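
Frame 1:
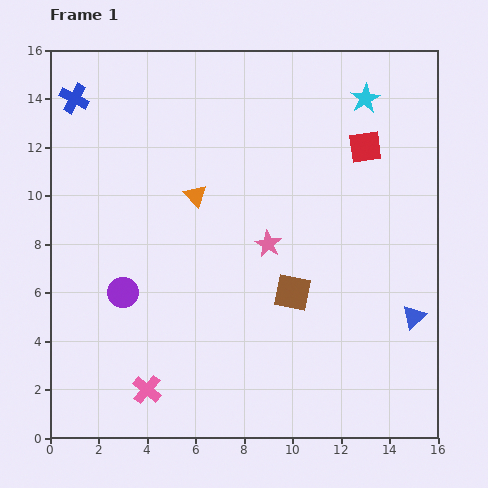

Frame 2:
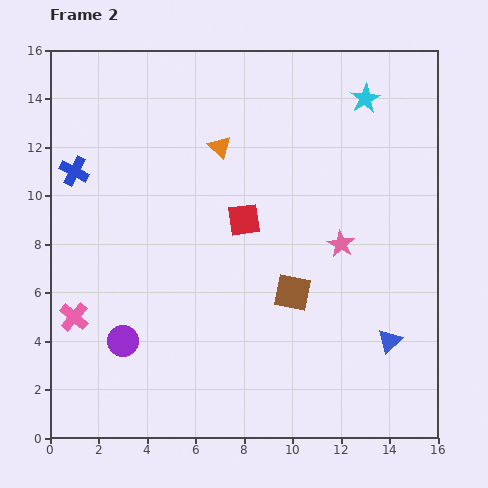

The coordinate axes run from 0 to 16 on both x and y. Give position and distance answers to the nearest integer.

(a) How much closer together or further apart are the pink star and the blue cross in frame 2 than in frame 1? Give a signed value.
+1

Distance in frame 1: 10. Distance in frame 2: 11.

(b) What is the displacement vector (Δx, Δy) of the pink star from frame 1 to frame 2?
(3, 0)

The pink star was at (9, 8) in frame 1 and (12, 8) in frame 2.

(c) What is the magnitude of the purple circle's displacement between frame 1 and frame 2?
2

The purple circle moved from (3, 6) to (3, 4), a distance of √(0² + 2²) ≈ 2.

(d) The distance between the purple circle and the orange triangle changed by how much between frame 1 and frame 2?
+4

Distance in frame 1: 5. Distance in frame 2: 9.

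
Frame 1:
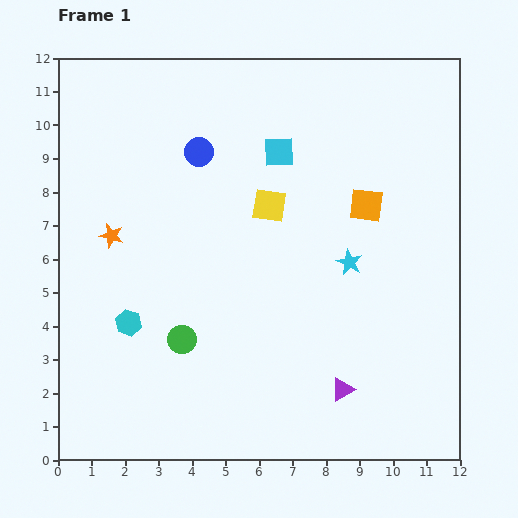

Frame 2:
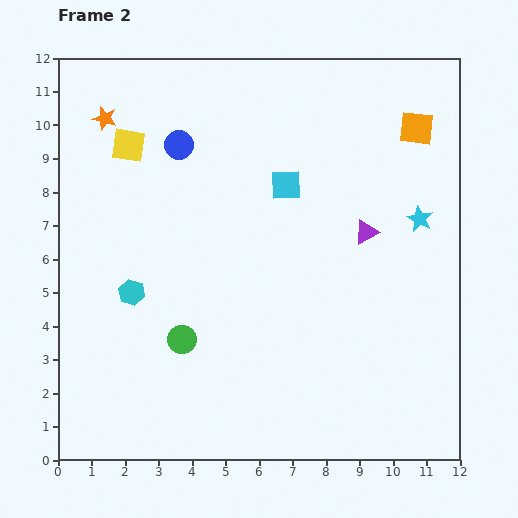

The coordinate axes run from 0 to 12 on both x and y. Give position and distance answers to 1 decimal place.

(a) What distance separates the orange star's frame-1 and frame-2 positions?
3.5

The orange star moved from (1.6, 6.7) to (1.4, 10.2), a distance of √(0.2² + 3.5²) ≈ 3.5.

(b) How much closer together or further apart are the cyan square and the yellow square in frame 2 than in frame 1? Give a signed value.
+3.3

Distance in frame 1: 1.6. Distance in frame 2: 4.9.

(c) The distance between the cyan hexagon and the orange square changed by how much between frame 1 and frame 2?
+1.9

Distance in frame 1: 7.9. Distance in frame 2: 9.8.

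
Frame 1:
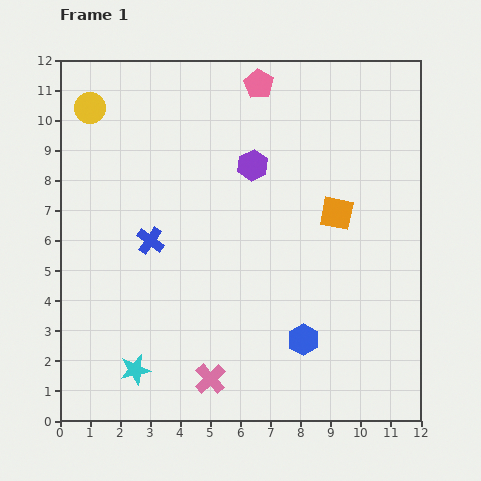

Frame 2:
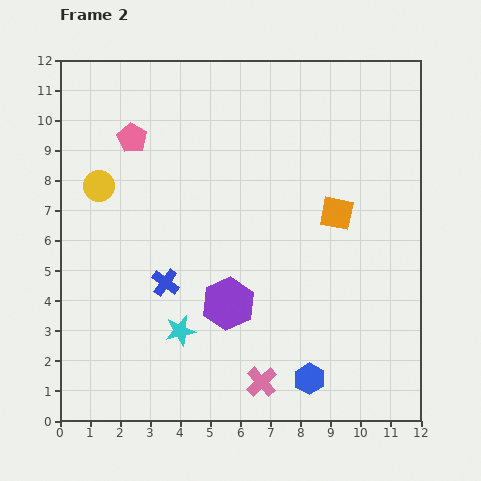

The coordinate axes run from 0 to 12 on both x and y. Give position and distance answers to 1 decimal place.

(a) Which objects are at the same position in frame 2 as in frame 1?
the orange square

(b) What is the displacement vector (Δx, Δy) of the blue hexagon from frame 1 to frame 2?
(0.2, -1.3)

The blue hexagon was at (8.1, 2.7) in frame 1 and (8.3, 1.4) in frame 2.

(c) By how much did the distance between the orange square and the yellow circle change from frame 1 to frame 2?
-0.9

Distance in frame 1: 8.9. Distance in frame 2: 8.0.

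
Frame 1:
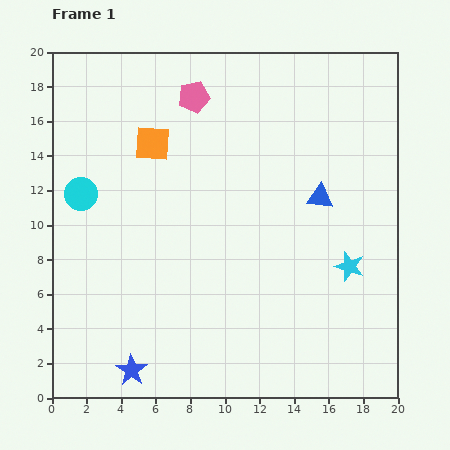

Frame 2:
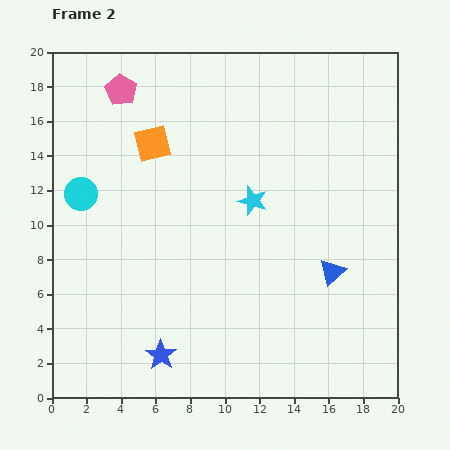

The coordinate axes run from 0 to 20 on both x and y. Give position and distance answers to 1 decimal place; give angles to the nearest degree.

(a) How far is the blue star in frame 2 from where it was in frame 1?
1.9

The blue star moved from (4.6, 1.6) to (6.3, 2.5), a distance of √(1.7² + 0.9²) ≈ 1.9.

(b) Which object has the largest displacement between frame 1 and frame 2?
the cyan star

(moved 6.8; next 4.4)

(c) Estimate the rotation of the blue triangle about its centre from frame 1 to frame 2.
48° counter-clockwise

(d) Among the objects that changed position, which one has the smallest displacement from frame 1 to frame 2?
the blue star

(moved 1.9)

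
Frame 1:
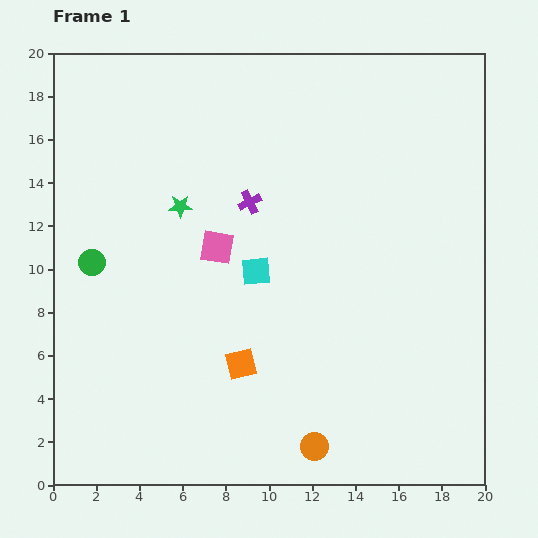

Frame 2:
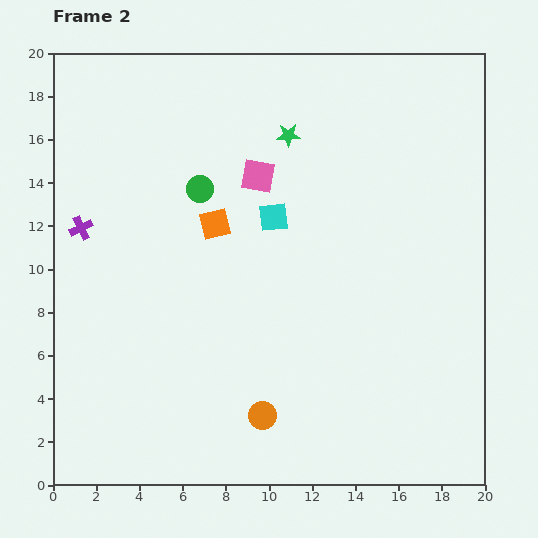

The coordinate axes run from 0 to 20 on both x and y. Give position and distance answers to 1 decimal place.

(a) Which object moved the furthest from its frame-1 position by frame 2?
the purple cross

(moved 7.9; next 6.6)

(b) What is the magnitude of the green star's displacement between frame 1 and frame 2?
6.0

The green star moved from (5.9, 12.9) to (10.9, 16.2), a distance of √(5.0² + 3.3²) ≈ 6.0.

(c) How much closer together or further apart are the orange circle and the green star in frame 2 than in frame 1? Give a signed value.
+0.4

Distance in frame 1: 12.7. Distance in frame 2: 13.1.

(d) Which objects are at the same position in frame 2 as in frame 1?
none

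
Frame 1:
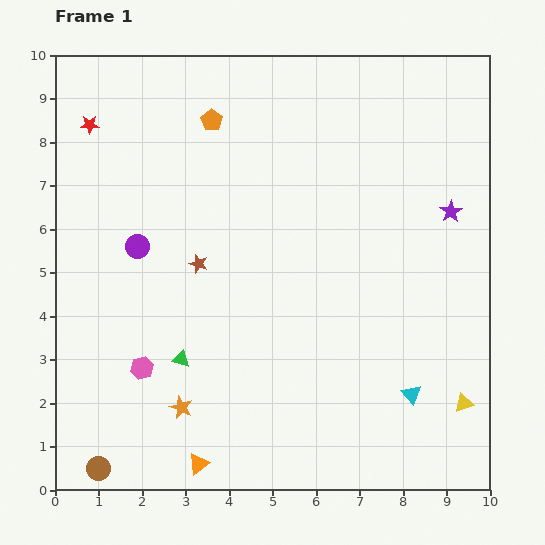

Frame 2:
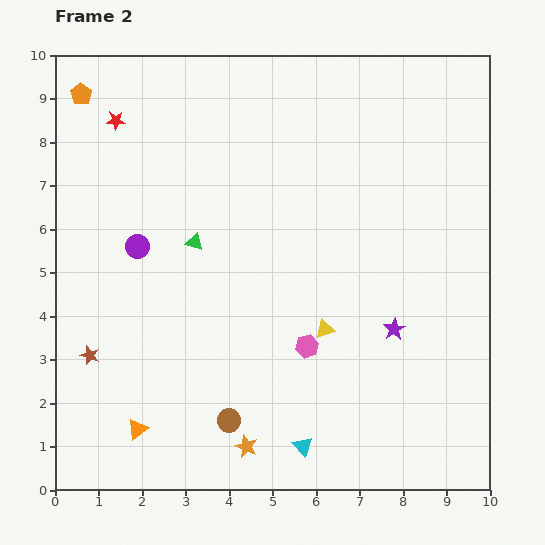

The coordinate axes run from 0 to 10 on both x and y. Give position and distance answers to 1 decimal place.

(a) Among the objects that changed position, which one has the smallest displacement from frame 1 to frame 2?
the red star

(moved 0.6)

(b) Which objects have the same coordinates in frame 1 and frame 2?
the purple circle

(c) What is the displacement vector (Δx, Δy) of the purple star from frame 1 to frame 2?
(-1.3, -2.7)

The purple star was at (9.1, 6.4) in frame 1 and (7.8, 3.7) in frame 2.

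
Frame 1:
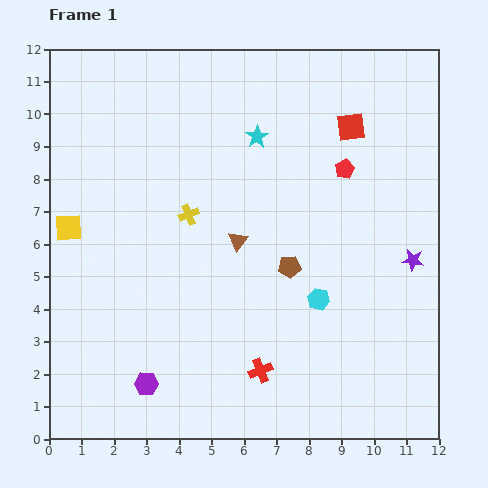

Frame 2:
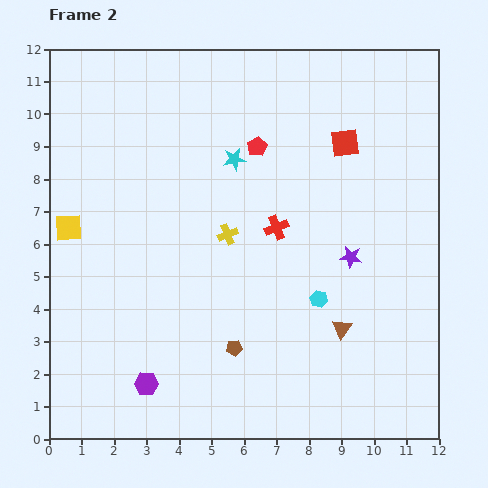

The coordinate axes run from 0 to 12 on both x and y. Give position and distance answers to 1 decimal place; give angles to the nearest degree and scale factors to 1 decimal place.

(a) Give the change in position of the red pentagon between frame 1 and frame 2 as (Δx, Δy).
(-2.7, 0.7)

The red pentagon was at (9.1, 8.3) in frame 1 and (6.4, 9.0) in frame 2.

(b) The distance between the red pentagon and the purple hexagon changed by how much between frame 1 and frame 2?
-0.9

Distance in frame 1: 9.0. Distance in frame 2: 8.1.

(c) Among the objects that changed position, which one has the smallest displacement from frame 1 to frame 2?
the red square

(moved 0.5)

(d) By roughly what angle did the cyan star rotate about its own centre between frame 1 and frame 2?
22° clockwise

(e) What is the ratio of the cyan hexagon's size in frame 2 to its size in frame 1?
0.8×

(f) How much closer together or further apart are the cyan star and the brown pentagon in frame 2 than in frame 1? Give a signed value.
+1.7

Distance in frame 1: 4.1. Distance in frame 2: 5.8.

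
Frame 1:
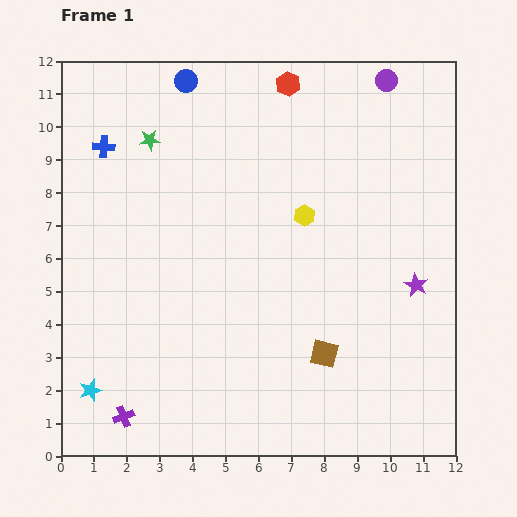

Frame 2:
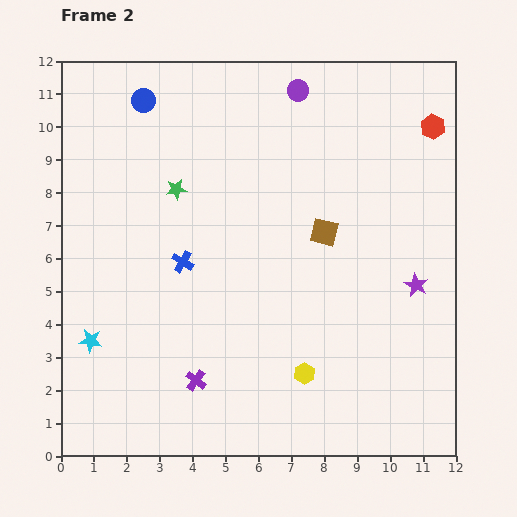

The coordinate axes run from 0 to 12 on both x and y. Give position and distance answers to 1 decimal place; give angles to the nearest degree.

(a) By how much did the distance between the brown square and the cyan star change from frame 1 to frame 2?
+0.6

Distance in frame 1: 7.2. Distance in frame 2: 7.8.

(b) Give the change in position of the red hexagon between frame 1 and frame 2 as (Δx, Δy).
(4.4, -1.3)

The red hexagon was at (6.9, 11.3) in frame 1 and (11.3, 10.0) in frame 2.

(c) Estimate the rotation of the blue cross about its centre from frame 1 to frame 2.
26° clockwise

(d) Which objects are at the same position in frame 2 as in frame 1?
the purple star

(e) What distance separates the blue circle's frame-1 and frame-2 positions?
1.4

The blue circle moved from (3.8, 11.4) to (2.5, 10.8), a distance of √(1.3² + 0.6²) ≈ 1.4.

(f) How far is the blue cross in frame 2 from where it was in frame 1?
4.2

The blue cross moved from (1.3, 9.4) to (3.7, 5.9), a distance of √(2.4² + 3.5²) ≈ 4.2.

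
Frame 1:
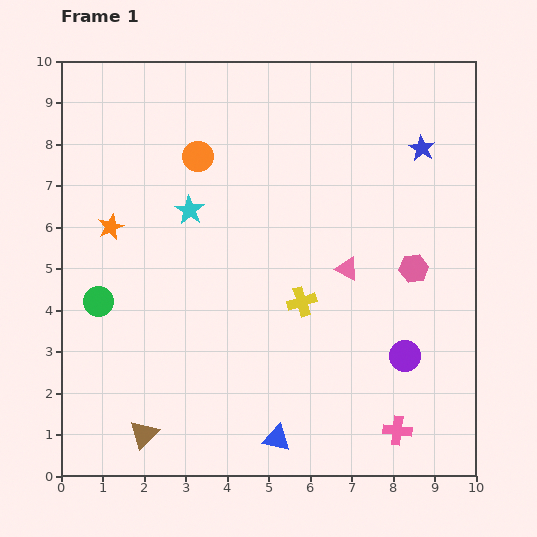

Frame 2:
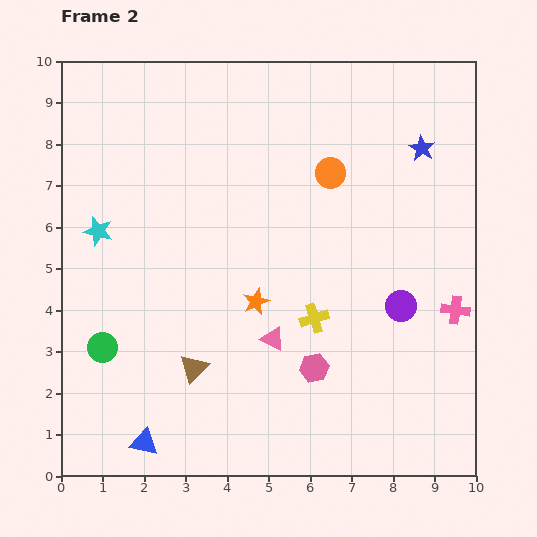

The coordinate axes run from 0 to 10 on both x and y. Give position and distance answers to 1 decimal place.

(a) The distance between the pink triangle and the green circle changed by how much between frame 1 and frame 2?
-2.0

Distance in frame 1: 6.1. Distance in frame 2: 4.1.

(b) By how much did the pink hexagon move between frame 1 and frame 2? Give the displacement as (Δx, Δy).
(-2.4, -2.4)

The pink hexagon was at (8.5, 5.0) in frame 1 and (6.1, 2.6) in frame 2.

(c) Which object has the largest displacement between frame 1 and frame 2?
the orange star

(moved 3.9; next 3.4)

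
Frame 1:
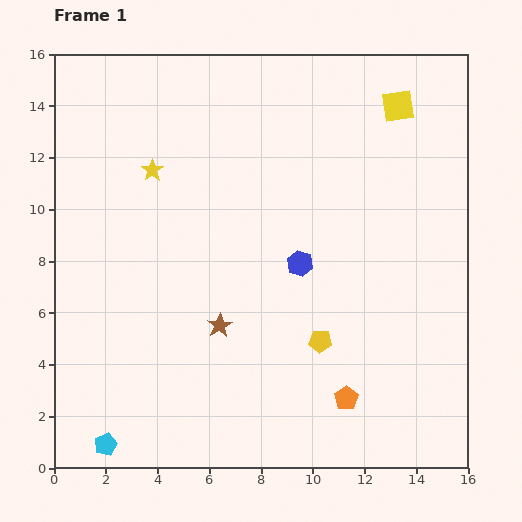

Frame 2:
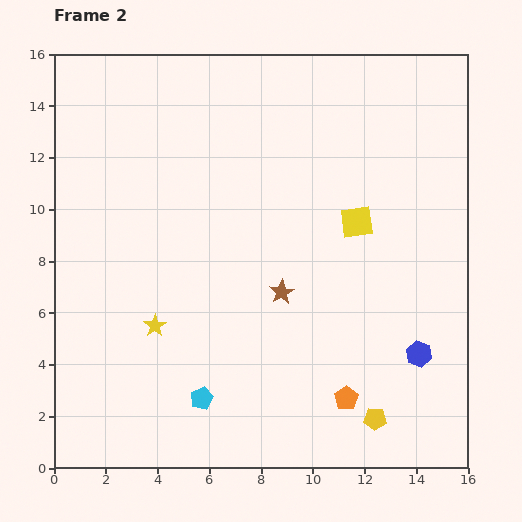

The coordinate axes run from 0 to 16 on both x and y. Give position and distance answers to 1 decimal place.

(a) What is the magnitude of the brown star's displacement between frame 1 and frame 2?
2.7

The brown star moved from (6.4, 5.5) to (8.8, 6.8), a distance of √(2.4² + 1.3²) ≈ 2.7.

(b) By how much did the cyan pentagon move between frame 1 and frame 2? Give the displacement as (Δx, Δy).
(3.7, 1.8)

The cyan pentagon was at (2.0, 0.9) in frame 1 and (5.7, 2.7) in frame 2.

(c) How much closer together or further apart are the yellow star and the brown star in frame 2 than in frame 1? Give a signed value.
-1.4

Distance in frame 1: 6.5. Distance in frame 2: 5.1.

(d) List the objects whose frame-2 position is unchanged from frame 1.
the orange pentagon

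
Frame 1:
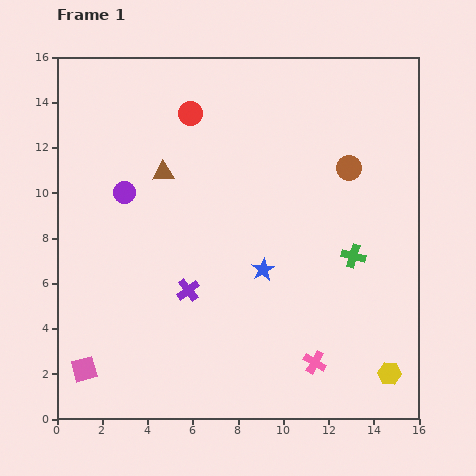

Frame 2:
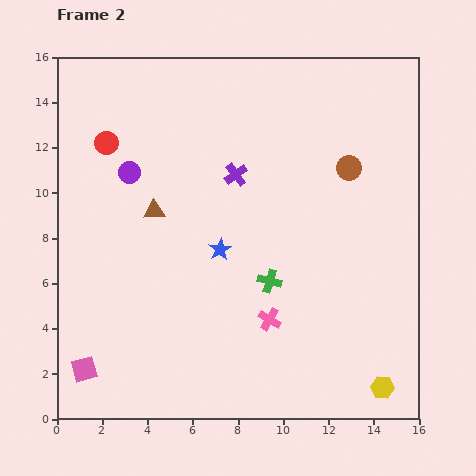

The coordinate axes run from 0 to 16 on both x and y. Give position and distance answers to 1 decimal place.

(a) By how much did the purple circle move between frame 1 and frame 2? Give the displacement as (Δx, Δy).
(0.2, 0.9)

The purple circle was at (3.0, 10.0) in frame 1 and (3.2, 10.9) in frame 2.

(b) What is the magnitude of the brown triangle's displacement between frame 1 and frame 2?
1.7

The brown triangle moved from (4.7, 10.9) to (4.3, 9.2), a distance of √(0.4² + 1.7²) ≈ 1.7.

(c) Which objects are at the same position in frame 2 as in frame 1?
the brown circle, the pink square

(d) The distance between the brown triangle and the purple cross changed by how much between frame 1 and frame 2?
-1.4

Distance in frame 1: 5.3. Distance in frame 2: 3.9.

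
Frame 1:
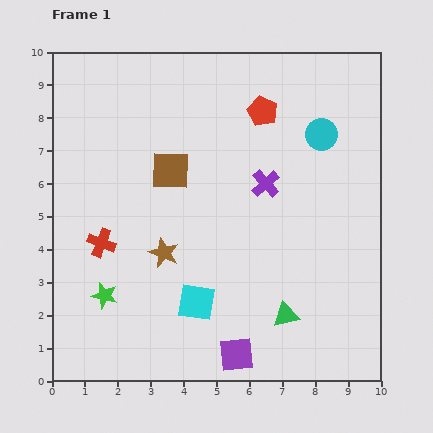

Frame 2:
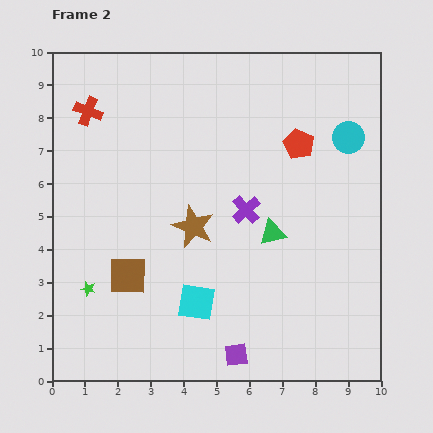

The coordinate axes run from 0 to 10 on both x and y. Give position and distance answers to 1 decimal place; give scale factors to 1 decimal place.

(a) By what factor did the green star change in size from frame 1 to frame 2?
0.6×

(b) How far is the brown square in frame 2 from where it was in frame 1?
3.5

The brown square moved from (3.6, 6.4) to (2.3, 3.2), a distance of √(1.3² + 3.2²) ≈ 3.5.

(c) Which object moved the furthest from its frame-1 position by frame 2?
the red cross

(moved 4.0; next 3.5)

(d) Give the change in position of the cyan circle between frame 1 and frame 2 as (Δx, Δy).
(0.8, -0.1)

The cyan circle was at (8.2, 7.5) in frame 1 and (9.0, 7.4) in frame 2.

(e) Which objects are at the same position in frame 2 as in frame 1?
the cyan square, the purple square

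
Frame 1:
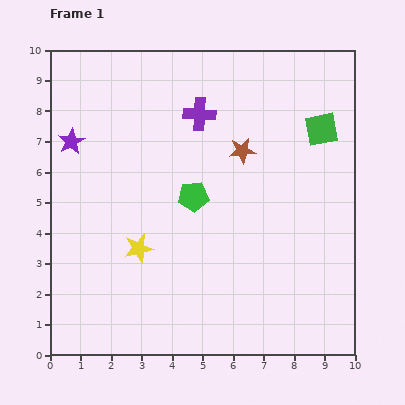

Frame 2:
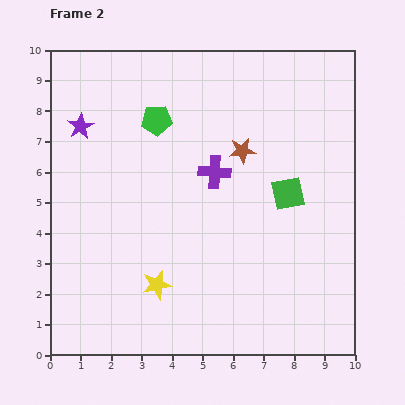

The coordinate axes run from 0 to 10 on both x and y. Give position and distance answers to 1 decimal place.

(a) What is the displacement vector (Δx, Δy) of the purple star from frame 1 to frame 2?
(0.3, 0.5)

The purple star was at (0.7, 7.0) in frame 1 and (1.0, 7.5) in frame 2.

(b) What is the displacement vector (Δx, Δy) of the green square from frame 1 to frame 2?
(-1.1, -2.1)

The green square was at (8.9, 7.4) in frame 1 and (7.8, 5.3) in frame 2.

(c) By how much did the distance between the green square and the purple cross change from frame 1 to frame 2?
-1.5

Distance in frame 1: 4.0. Distance in frame 2: 2.5.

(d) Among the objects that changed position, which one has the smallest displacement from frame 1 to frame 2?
the purple star

(moved 0.6)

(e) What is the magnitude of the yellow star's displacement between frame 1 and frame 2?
1.3

The yellow star moved from (2.9, 3.5) to (3.5, 2.3), a distance of √(0.6² + 1.2²) ≈ 1.3.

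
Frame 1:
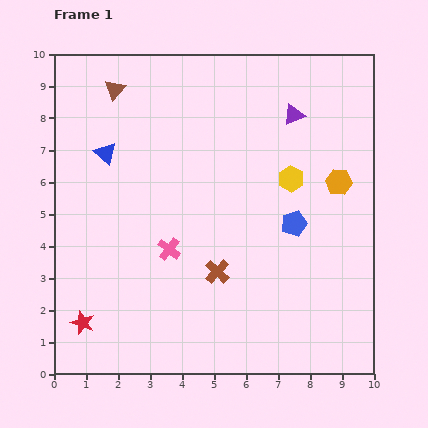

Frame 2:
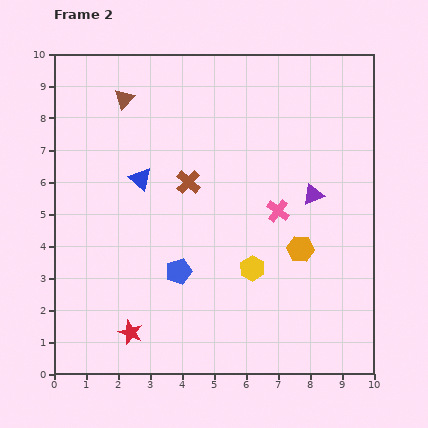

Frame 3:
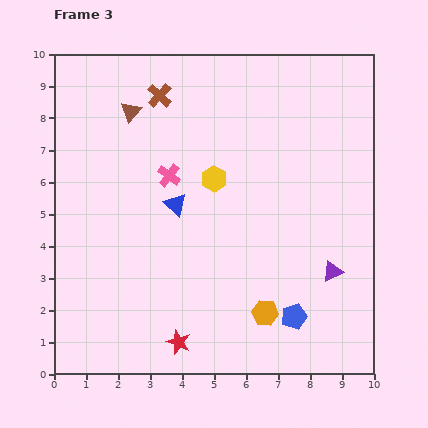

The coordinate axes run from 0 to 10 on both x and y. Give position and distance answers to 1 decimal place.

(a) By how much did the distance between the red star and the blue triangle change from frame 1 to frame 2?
-0.5

Distance in frame 1: 5.3. Distance in frame 2: 4.8.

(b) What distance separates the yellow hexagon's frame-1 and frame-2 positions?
3.0

The yellow hexagon moved from (7.4, 6.1) to (6.2, 3.3), a distance of √(1.2² + 2.8²) ≈ 3.0.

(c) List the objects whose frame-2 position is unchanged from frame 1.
none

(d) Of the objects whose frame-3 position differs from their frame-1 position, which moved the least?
the brown triangle

(moved 0.9)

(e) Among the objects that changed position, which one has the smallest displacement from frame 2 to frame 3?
the brown triangle

(moved 0.4)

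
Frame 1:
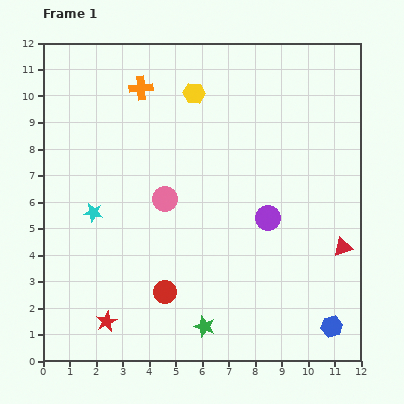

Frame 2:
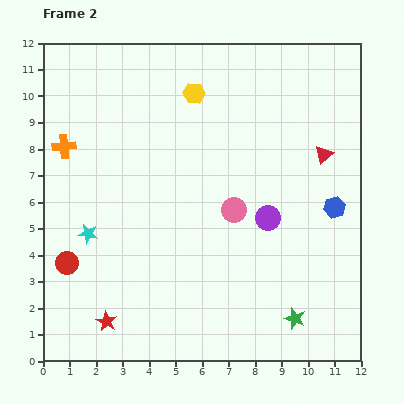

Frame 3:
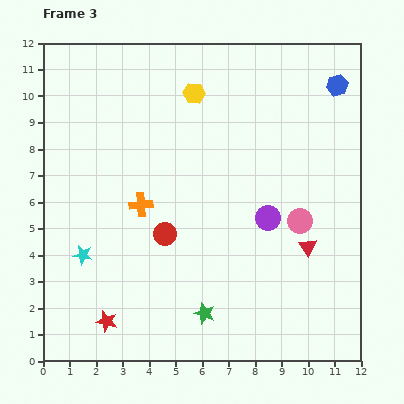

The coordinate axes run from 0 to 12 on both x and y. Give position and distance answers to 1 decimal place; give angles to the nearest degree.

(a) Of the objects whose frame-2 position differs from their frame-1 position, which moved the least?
the cyan star

(moved 0.8)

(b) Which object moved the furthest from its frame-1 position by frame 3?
the blue hexagon

(moved 9.1; next 5.2)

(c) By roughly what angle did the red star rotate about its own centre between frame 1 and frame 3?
31° counter-clockwise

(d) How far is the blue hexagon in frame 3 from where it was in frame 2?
4.6

The blue hexagon moved from (11.0, 5.8) to (11.1, 10.4), a distance of √(0.1² + 4.6²) ≈ 4.6.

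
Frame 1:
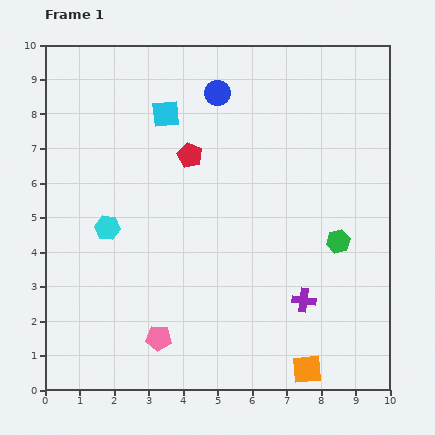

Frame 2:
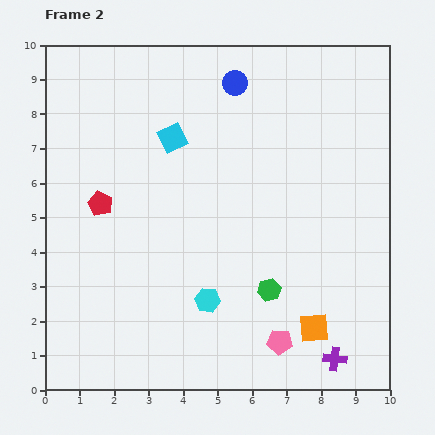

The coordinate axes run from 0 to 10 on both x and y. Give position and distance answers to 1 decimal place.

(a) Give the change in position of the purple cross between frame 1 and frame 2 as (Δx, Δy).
(0.9, -1.7)

The purple cross was at (7.5, 2.6) in frame 1 and (8.4, 0.9) in frame 2.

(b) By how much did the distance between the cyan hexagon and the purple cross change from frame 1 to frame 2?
-2.0

Distance in frame 1: 6.1. Distance in frame 2: 4.1.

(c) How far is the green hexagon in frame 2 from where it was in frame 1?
2.4

The green hexagon moved from (8.5, 4.3) to (6.5, 2.9), a distance of √(2.0² + 1.4²) ≈ 2.4.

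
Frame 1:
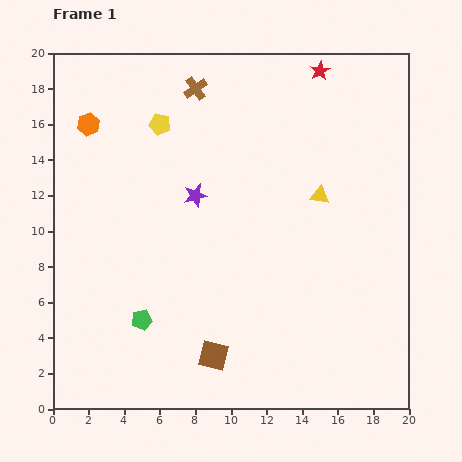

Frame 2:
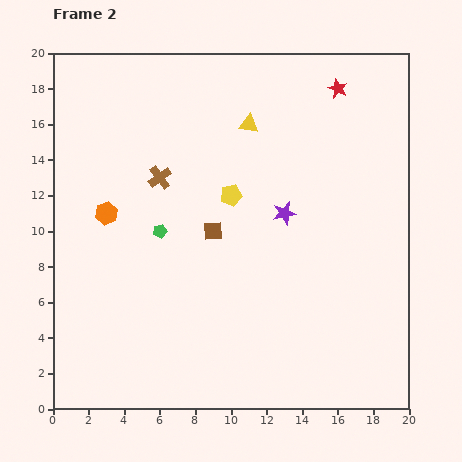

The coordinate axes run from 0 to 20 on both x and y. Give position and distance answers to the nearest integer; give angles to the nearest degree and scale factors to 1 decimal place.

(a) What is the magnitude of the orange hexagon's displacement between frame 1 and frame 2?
5

The orange hexagon moved from (2, 16) to (3, 11), a distance of √(1² + 5²) ≈ 5.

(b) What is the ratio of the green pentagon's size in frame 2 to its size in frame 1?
0.7×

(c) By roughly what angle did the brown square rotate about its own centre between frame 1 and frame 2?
18° counter-clockwise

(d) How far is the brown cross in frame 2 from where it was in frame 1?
5

The brown cross moved from (8, 18) to (6, 13), a distance of √(2² + 5²) ≈ 5.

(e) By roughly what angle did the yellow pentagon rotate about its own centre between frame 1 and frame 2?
26° counter-clockwise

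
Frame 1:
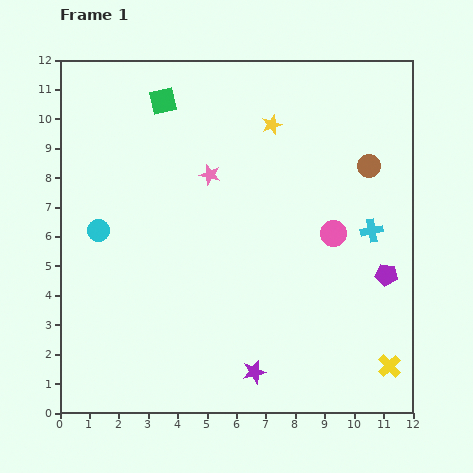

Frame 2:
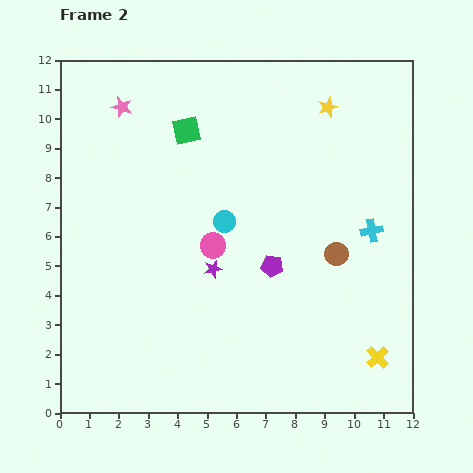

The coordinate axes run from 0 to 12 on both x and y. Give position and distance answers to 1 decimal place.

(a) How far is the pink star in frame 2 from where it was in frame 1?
3.8

The pink star moved from (5.1, 8.1) to (2.1, 10.4), a distance of √(3.0² + 2.3²) ≈ 3.8.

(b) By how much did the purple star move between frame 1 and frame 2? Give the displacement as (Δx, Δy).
(-1.4, 3.5)

The purple star was at (6.6, 1.4) in frame 1 and (5.2, 4.9) in frame 2.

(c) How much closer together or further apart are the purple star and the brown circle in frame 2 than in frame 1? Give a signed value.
-3.8

Distance in frame 1: 8.0. Distance in frame 2: 4.2.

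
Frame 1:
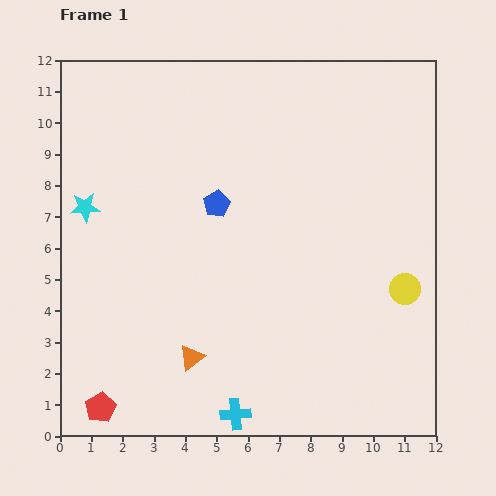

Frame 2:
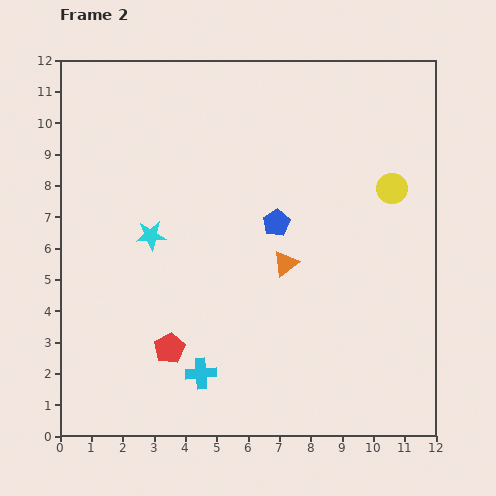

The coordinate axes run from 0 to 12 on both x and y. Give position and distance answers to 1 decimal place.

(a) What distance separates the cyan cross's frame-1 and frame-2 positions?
1.7

The cyan cross moved from (5.6, 0.7) to (4.5, 2.0), a distance of √(1.1² + 1.3²) ≈ 1.7.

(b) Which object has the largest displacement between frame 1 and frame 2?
the orange triangle

(moved 4.2; next 3.2)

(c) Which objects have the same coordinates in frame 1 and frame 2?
none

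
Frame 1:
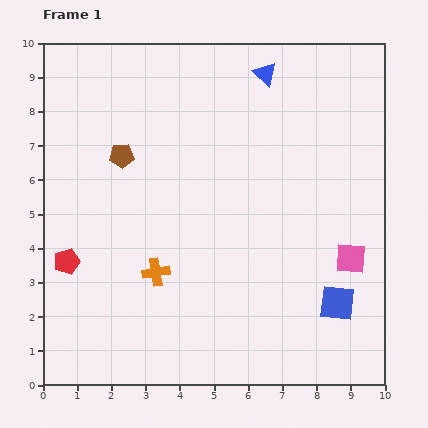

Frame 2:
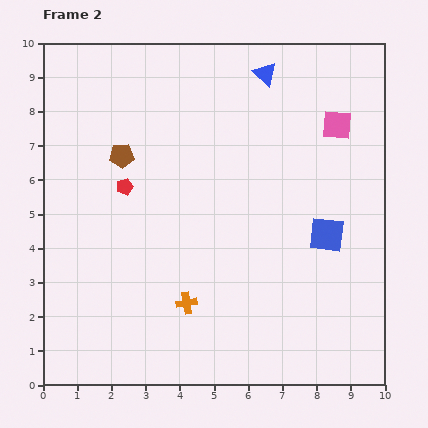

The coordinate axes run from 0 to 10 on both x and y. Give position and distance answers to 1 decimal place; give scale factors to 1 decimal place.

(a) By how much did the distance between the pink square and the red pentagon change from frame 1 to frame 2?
-1.8

Distance in frame 1: 8.3. Distance in frame 2: 6.5.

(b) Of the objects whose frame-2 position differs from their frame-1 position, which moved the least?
the orange cross

(moved 1.3)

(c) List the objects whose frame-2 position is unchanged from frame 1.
the brown pentagon, the blue triangle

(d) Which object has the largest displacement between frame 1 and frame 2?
the pink square

(moved 3.9; next 2.8)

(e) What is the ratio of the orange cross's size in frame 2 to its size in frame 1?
0.8×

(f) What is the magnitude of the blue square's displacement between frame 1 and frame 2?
2.0

The blue square moved from (8.6, 2.4) to (8.3, 4.4), a distance of √(0.3² + 2.0²) ≈ 2.0.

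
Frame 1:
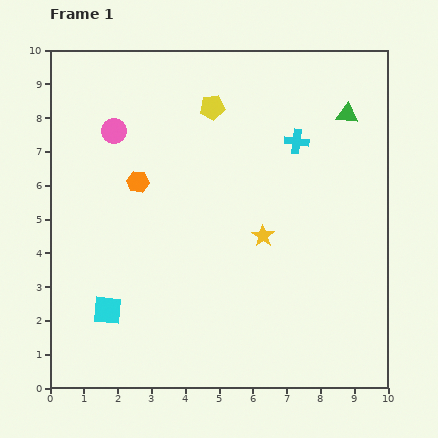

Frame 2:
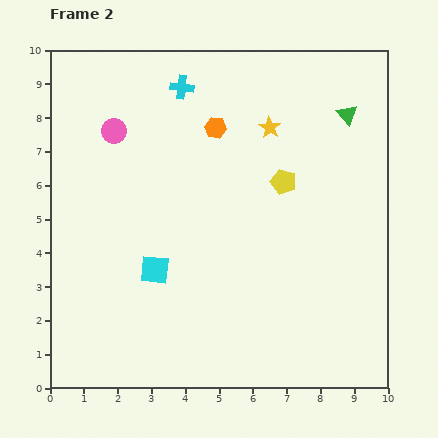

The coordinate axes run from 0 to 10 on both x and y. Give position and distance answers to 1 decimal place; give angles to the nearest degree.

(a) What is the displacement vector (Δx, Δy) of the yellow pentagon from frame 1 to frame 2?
(2.1, -2.2)

The yellow pentagon was at (4.8, 8.3) in frame 1 and (6.9, 6.1) in frame 2.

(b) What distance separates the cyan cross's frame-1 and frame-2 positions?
3.8

The cyan cross moved from (7.3, 7.3) to (3.9, 8.9), a distance of √(3.4² + 1.6²) ≈ 3.8.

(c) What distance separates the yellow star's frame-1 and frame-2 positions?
3.2

The yellow star moved from (6.3, 4.5) to (6.5, 7.7), a distance of √(0.2² + 3.2²) ≈ 3.2.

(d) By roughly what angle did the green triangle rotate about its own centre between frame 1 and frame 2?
43° clockwise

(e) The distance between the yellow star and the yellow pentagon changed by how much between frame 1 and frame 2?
-2.5

Distance in frame 1: 4.1. Distance in frame 2: 1.6.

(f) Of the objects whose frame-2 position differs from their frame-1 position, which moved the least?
the cyan square

(moved 1.8)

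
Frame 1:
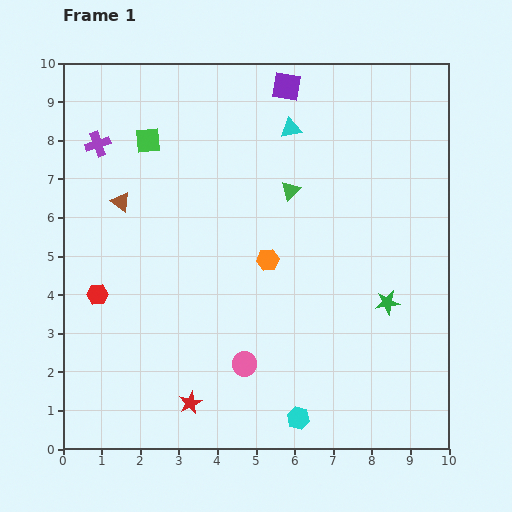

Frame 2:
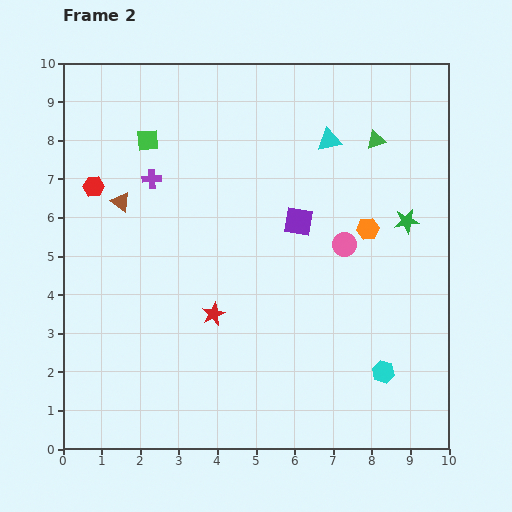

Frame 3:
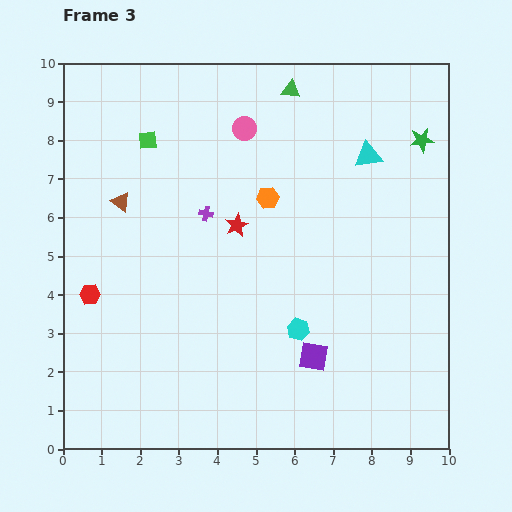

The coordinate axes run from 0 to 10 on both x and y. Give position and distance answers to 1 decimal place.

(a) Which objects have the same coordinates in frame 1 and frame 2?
the green square, the brown triangle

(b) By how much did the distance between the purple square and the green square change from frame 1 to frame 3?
+3.2

Distance in frame 1: 3.9. Distance in frame 3: 7.1.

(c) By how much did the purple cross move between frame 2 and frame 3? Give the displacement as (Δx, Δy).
(1.4, -0.9)

The purple cross was at (2.3, 7.0) in frame 2 and (3.7, 6.1) in frame 3.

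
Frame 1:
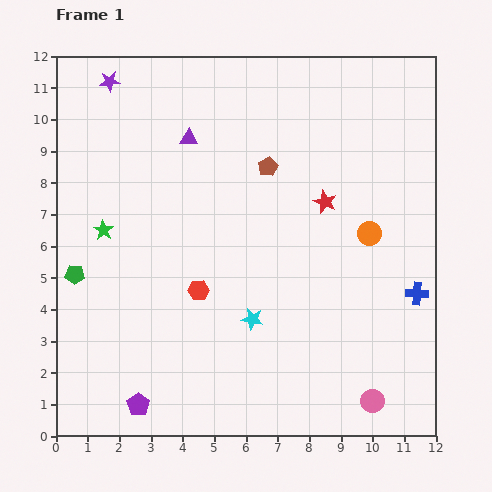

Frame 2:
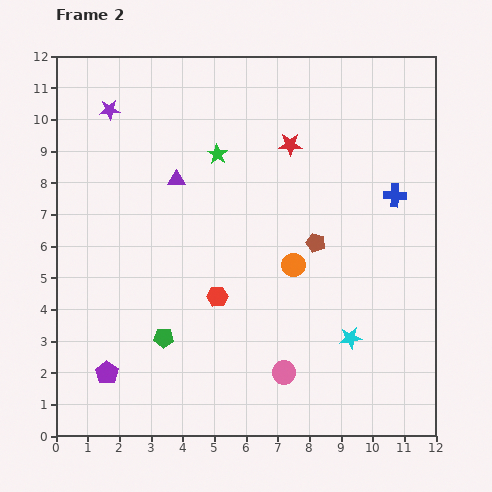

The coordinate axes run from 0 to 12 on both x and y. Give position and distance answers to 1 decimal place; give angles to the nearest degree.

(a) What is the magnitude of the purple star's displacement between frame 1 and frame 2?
0.9

The purple star moved from (1.7, 11.2) to (1.7, 10.3), a distance of √(0.0² + 0.9²) ≈ 0.9.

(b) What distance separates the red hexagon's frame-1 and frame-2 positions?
0.6

The red hexagon moved from (4.5, 4.6) to (5.1, 4.4), a distance of √(0.6² + 0.2²) ≈ 0.6.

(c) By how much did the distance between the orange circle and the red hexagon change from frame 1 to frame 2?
-3.1

Distance in frame 1: 5.7. Distance in frame 2: 2.6.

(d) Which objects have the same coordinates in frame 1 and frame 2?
none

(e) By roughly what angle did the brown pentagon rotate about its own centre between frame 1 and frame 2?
27° counter-clockwise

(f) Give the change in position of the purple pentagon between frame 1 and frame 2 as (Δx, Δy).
(-1.0, 1.0)

The purple pentagon was at (2.6, 1.0) in frame 1 and (1.6, 2.0) in frame 2.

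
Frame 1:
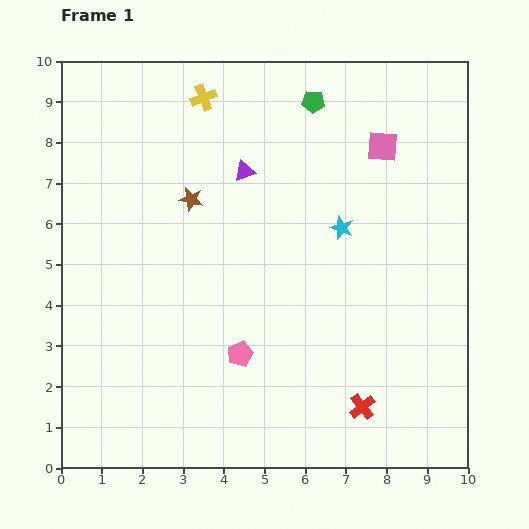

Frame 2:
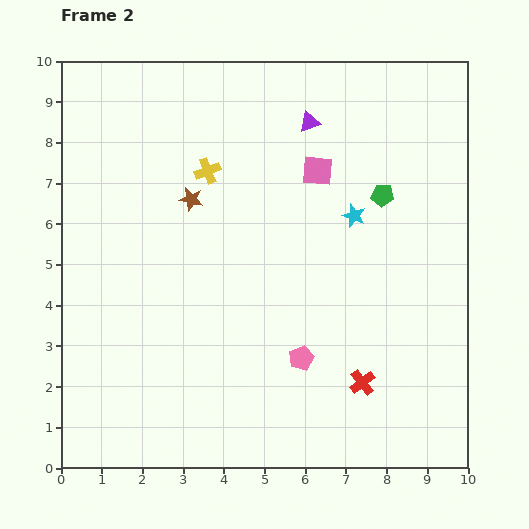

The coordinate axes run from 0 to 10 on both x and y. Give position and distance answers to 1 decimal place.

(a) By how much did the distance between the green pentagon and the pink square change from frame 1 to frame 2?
-0.3

Distance in frame 1: 2.0. Distance in frame 2: 1.7.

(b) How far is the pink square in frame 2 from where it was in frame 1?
1.7

The pink square moved from (7.9, 7.9) to (6.3, 7.3), a distance of √(1.6² + 0.6²) ≈ 1.7.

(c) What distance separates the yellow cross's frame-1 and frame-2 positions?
1.8

The yellow cross moved from (3.5, 9.1) to (3.6, 7.3), a distance of √(0.1² + 1.8²) ≈ 1.8.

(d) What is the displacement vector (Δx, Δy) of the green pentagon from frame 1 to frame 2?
(1.7, -2.3)

The green pentagon was at (6.2, 9.0) in frame 1 and (7.9, 6.7) in frame 2.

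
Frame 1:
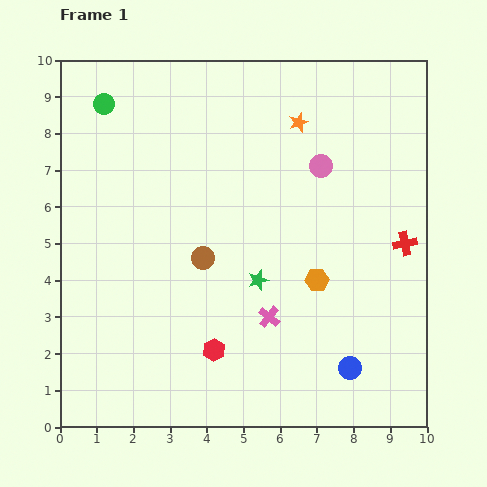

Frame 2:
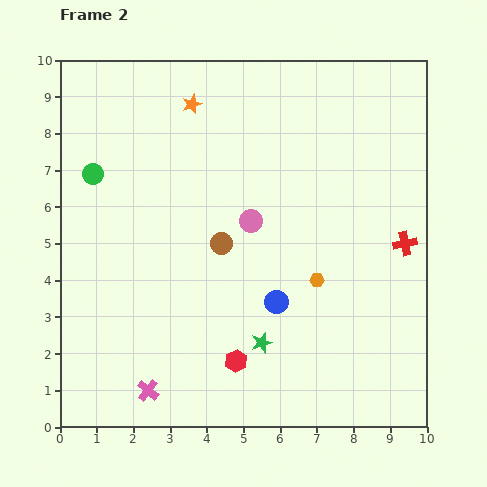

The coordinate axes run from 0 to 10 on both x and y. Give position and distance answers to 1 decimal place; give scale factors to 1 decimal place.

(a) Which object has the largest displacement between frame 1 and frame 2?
the pink cross

(moved 3.9; next 2.9)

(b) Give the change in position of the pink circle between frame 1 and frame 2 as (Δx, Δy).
(-1.9, -1.5)

The pink circle was at (7.1, 7.1) in frame 1 and (5.2, 5.6) in frame 2.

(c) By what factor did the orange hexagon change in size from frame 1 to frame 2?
0.6×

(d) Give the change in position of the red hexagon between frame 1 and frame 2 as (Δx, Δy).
(0.6, -0.3)

The red hexagon was at (4.2, 2.1) in frame 1 and (4.8, 1.8) in frame 2.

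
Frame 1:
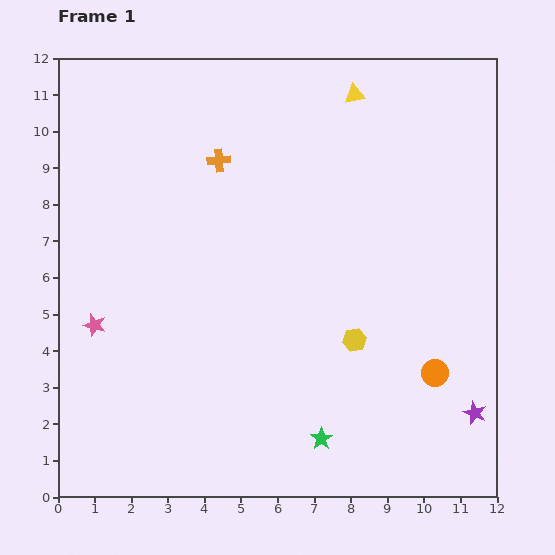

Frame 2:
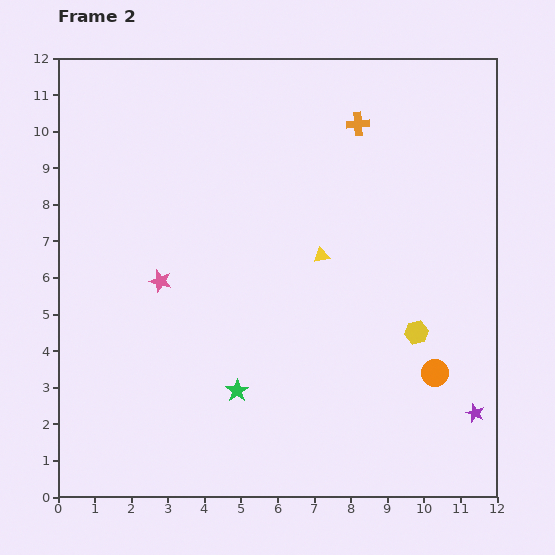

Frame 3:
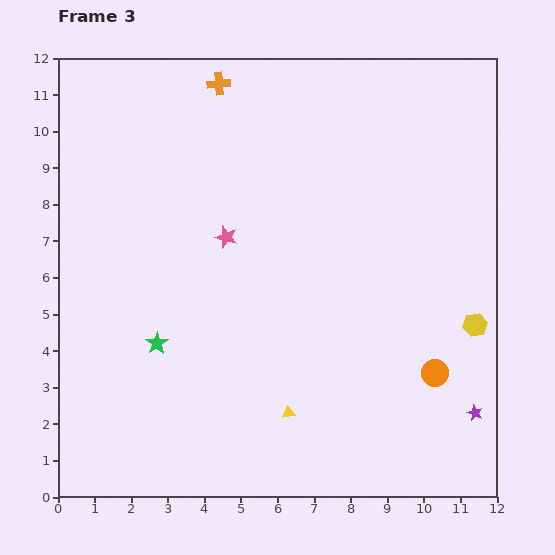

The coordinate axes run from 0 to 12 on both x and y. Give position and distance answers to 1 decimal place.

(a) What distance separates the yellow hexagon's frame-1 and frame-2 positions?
1.7

The yellow hexagon moved from (8.1, 4.3) to (9.8, 4.5), a distance of √(1.7² + 0.2²) ≈ 1.7.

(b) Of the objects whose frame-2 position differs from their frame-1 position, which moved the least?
the yellow hexagon

(moved 1.7)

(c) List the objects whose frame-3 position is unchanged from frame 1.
the orange circle, the purple star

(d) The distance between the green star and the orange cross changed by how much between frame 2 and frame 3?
-0.7

Distance in frame 2: 8.0. Distance in frame 3: 7.3.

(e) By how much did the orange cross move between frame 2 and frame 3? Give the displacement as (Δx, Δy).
(-3.8, 1.1)

The orange cross was at (8.2, 10.2) in frame 2 and (4.4, 11.3) in frame 3.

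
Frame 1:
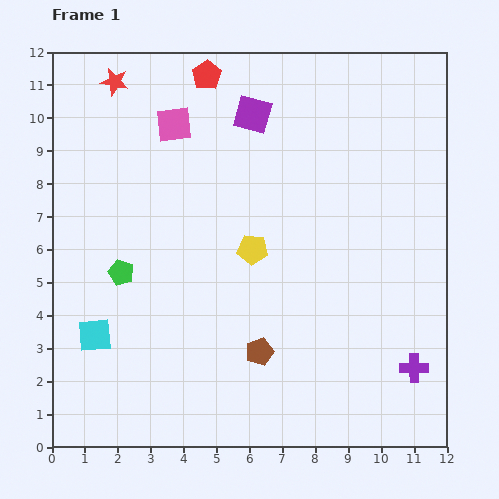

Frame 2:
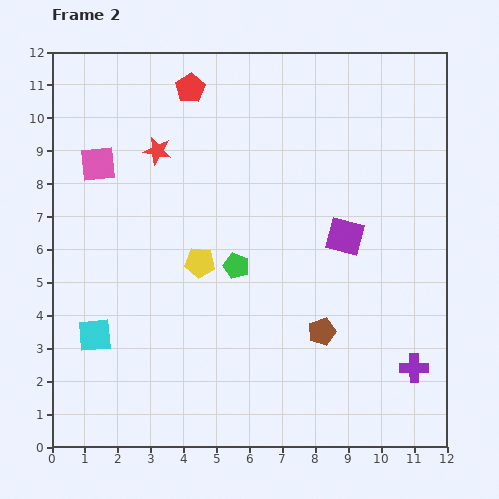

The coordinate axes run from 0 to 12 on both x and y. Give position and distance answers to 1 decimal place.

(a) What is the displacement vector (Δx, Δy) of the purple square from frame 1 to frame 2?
(2.8, -3.7)

The purple square was at (6.1, 10.1) in frame 1 and (8.9, 6.4) in frame 2.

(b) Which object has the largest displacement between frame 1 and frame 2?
the purple square

(moved 4.6; next 3.5)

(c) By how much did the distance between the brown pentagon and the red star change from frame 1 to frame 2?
-1.9

Distance in frame 1: 9.3. Distance in frame 2: 7.4.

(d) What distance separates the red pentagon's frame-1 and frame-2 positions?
0.6

The red pentagon moved from (4.7, 11.3) to (4.2, 10.9), a distance of √(0.5² + 0.4²) ≈ 0.6.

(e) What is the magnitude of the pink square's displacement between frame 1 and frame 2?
2.6

The pink square moved from (3.7, 9.8) to (1.4, 8.6), a distance of √(2.3² + 1.2²) ≈ 2.6.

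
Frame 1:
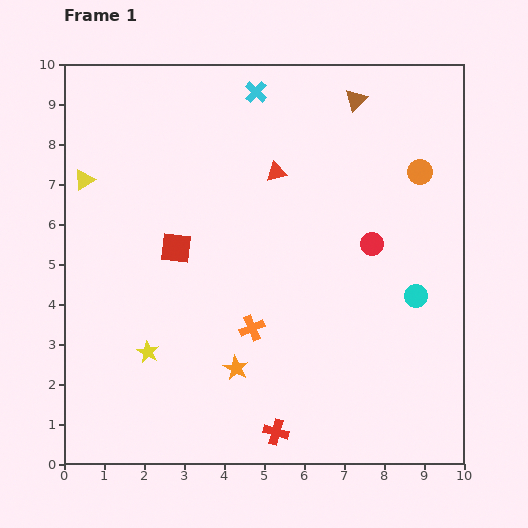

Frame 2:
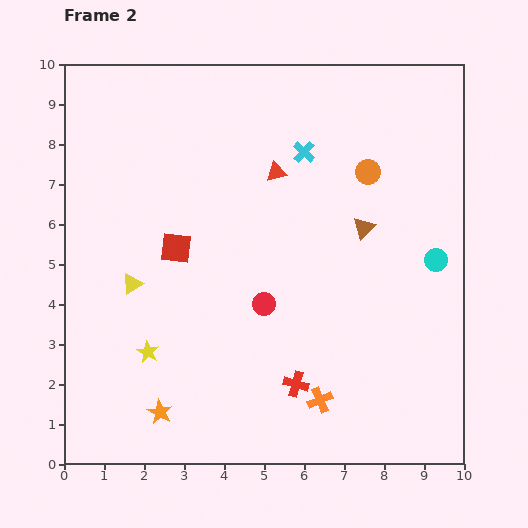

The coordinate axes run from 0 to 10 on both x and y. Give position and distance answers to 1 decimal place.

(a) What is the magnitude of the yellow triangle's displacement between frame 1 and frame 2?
2.9

The yellow triangle moved from (0.5, 7.1) to (1.7, 4.5), a distance of √(1.2² + 2.6²) ≈ 2.9.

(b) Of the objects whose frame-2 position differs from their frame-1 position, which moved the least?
the cyan circle

(moved 1.0)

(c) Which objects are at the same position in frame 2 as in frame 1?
the yellow star, the red triangle, the red square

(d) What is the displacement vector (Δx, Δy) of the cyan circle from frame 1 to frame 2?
(0.5, 0.9)

The cyan circle was at (8.8, 4.2) in frame 1 and (9.3, 5.1) in frame 2.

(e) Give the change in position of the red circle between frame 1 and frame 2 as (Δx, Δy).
(-2.7, -1.5)

The red circle was at (7.7, 5.5) in frame 1 and (5.0, 4.0) in frame 2.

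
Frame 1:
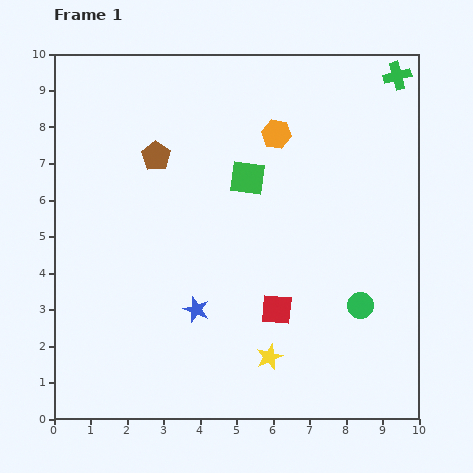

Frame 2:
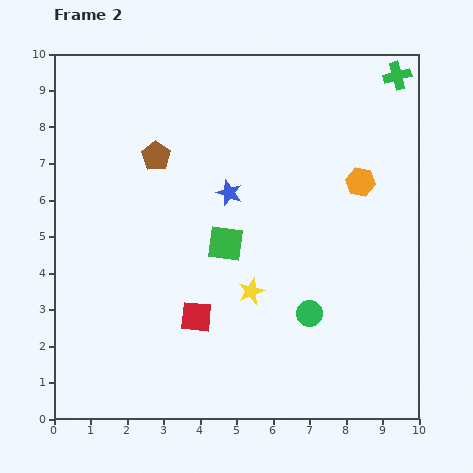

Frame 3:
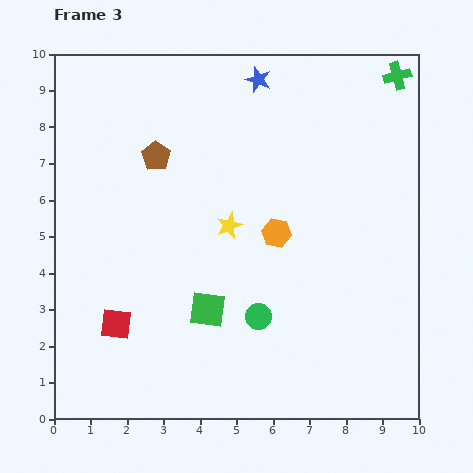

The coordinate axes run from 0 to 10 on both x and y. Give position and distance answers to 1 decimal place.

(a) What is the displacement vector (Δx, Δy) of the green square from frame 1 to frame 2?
(-0.6, -1.8)

The green square was at (5.3, 6.6) in frame 1 and (4.7, 4.8) in frame 2.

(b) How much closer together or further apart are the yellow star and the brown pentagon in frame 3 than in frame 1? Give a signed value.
-3.5

Distance in frame 1: 6.3. Distance in frame 3: 2.8.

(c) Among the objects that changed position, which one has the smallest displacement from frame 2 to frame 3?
the green circle

(moved 1.4)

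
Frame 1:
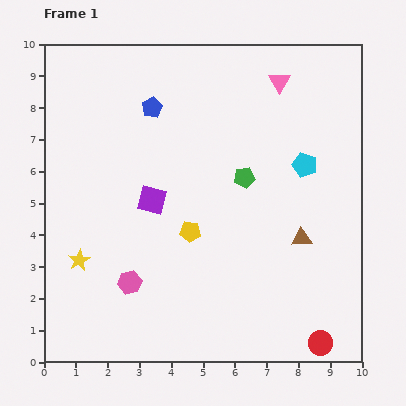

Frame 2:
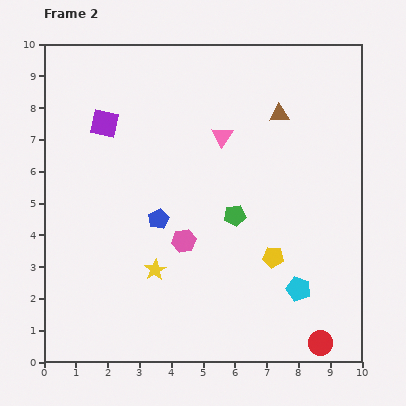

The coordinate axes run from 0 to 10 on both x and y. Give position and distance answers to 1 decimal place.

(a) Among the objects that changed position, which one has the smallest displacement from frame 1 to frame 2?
the green pentagon

(moved 1.2)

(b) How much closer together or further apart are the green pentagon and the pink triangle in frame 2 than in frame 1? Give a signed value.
-0.7

Distance in frame 1: 3.2. Distance in frame 2: 2.5.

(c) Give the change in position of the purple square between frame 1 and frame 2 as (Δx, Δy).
(-1.5, 2.4)

The purple square was at (3.4, 5.1) in frame 1 and (1.9, 7.5) in frame 2.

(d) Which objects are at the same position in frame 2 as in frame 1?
the red circle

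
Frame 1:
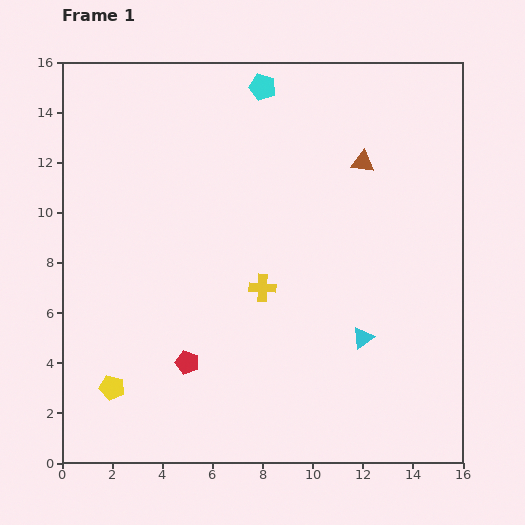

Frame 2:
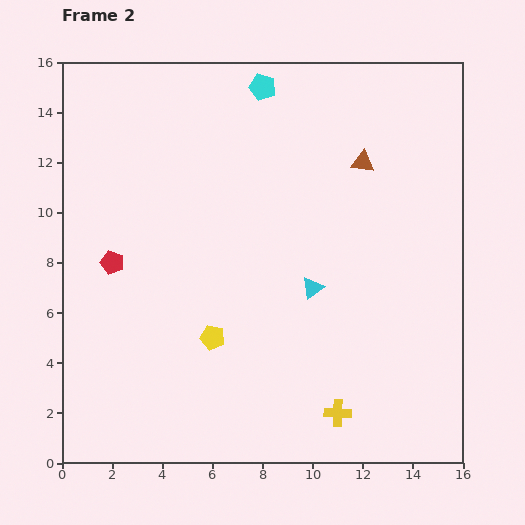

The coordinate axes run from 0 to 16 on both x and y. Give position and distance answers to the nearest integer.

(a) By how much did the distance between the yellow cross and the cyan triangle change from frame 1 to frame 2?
+1

Distance in frame 1: 4. Distance in frame 2: 5.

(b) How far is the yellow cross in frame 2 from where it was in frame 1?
6

The yellow cross moved from (8, 7) to (11, 2), a distance of √(3² + 5²) ≈ 6.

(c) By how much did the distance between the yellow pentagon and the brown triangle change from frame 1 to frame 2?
-4

Distance in frame 1: 13. Distance in frame 2: 9.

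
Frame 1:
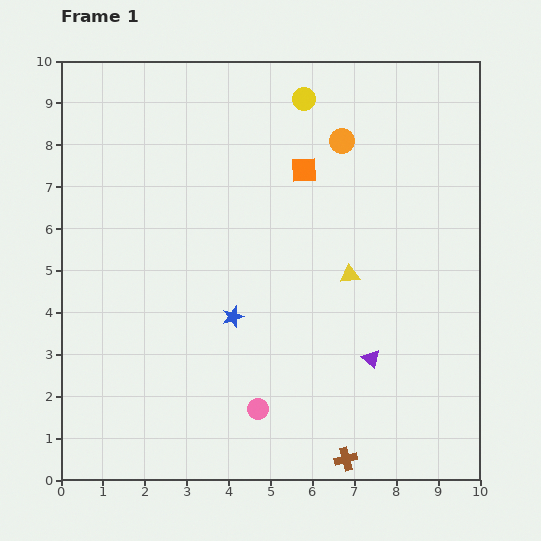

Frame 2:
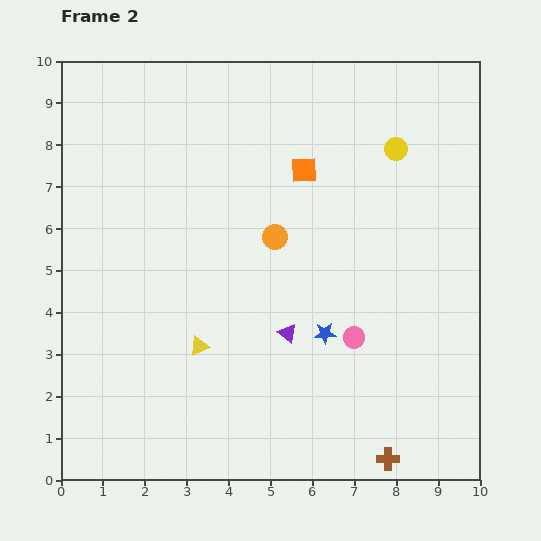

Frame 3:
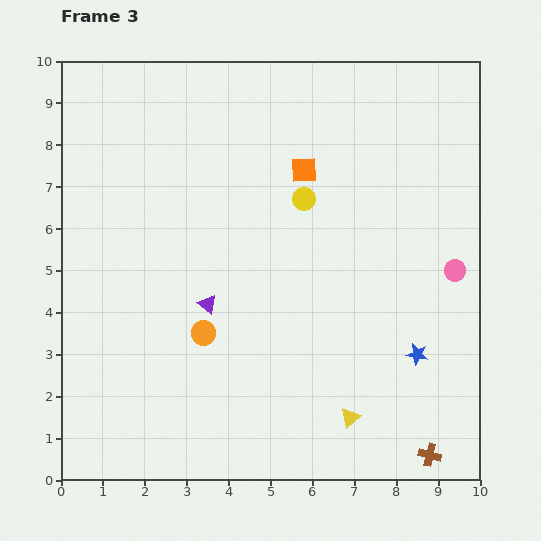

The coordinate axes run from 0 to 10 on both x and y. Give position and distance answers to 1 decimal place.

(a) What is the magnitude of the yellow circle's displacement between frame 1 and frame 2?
2.5

The yellow circle moved from (5.8, 9.1) to (8.0, 7.9), a distance of √(2.2² + 1.2²) ≈ 2.5.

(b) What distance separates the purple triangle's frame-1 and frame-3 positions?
4.1

The purple triangle moved from (7.4, 2.9) to (3.5, 4.2), a distance of √(3.9² + 1.3²) ≈ 4.1.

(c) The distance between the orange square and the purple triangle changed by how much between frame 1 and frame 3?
-0.9

Distance in frame 1: 4.8. Distance in frame 3: 3.9.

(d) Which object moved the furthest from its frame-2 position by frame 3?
the yellow triangle

(moved 4.0; next 2.9)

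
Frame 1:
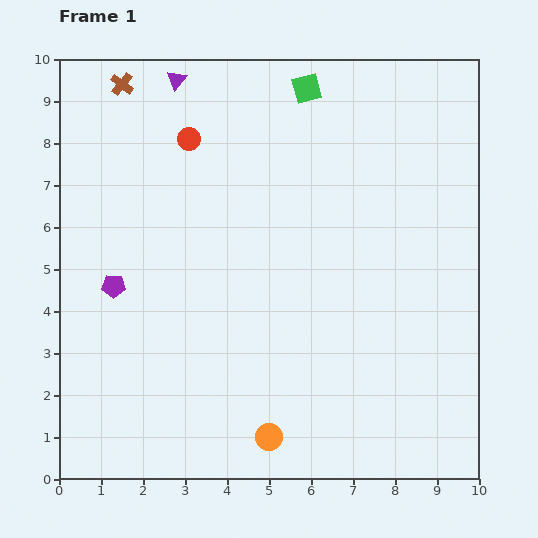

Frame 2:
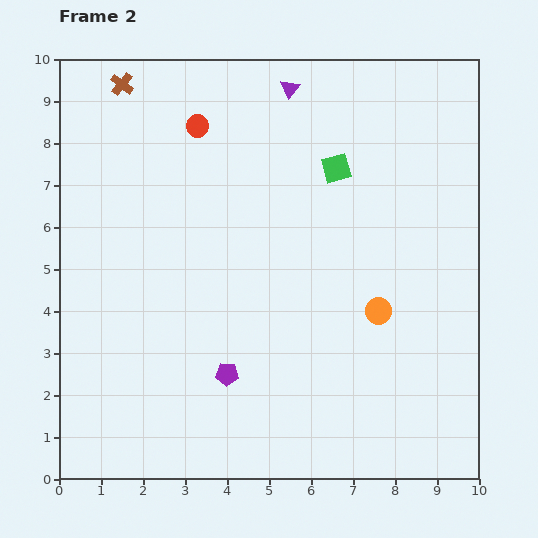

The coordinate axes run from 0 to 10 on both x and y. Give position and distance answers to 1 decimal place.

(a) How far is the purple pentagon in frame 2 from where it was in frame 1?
3.4

The purple pentagon moved from (1.3, 4.6) to (4.0, 2.5), a distance of √(2.7² + 2.1²) ≈ 3.4.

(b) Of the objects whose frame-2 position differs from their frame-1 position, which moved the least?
the red circle

(moved 0.4)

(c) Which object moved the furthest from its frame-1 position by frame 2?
the orange circle

(moved 4.0; next 3.4)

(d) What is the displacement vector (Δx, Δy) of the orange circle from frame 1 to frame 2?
(2.6, 3.0)

The orange circle was at (5.0, 1.0) in frame 1 and (7.6, 4.0) in frame 2.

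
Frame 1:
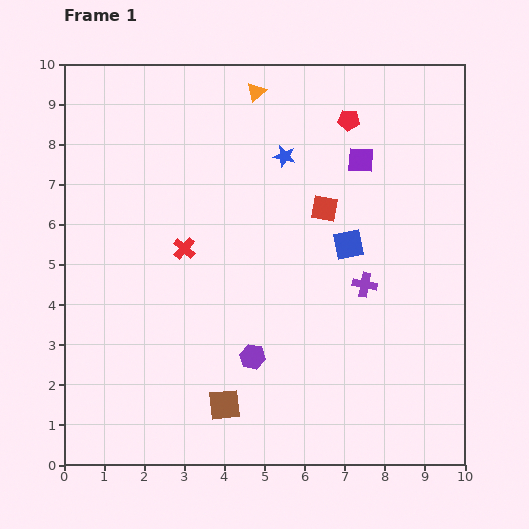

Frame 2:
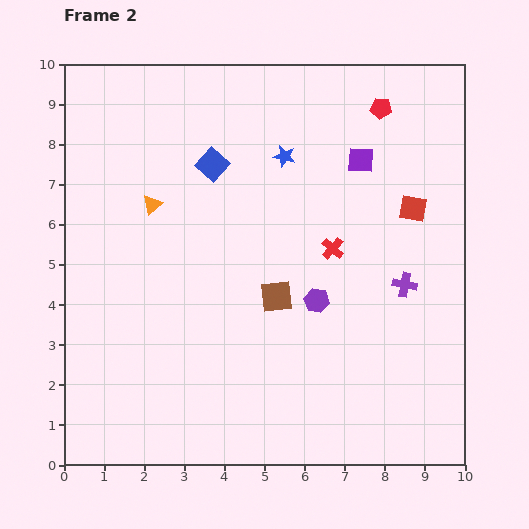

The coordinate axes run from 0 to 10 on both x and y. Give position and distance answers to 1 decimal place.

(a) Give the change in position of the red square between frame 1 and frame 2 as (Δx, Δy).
(2.2, 0.0)

The red square was at (6.5, 6.4) in frame 1 and (8.7, 6.4) in frame 2.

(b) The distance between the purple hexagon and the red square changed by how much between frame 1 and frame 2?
-0.8

Distance in frame 1: 4.1. Distance in frame 2: 3.3.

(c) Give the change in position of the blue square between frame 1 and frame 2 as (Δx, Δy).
(-3.4, 2.0)

The blue square was at (7.1, 5.5) in frame 1 and (3.7, 7.5) in frame 2.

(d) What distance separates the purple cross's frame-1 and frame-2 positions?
1.0

The purple cross moved from (7.5, 4.5) to (8.5, 4.5), a distance of √(1.0² + 0.0²) ≈ 1.0.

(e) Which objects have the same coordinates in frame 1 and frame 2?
the purple square, the blue star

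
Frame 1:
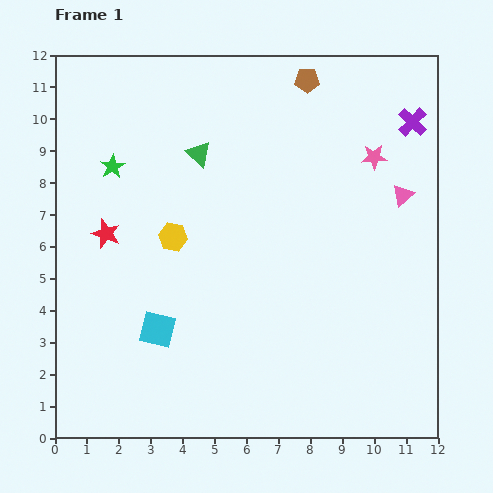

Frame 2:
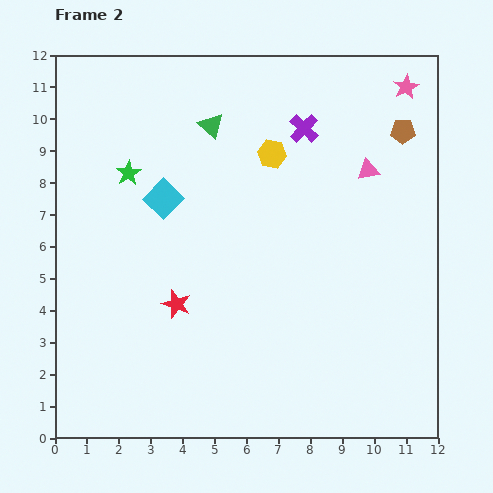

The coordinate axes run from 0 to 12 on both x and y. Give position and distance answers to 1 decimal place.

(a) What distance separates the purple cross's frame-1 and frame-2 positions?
3.4

The purple cross moved from (11.2, 9.9) to (7.8, 9.7), a distance of √(3.4² + 0.2²) ≈ 3.4.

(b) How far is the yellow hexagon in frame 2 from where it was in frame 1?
4.0

The yellow hexagon moved from (3.7, 6.3) to (6.8, 8.9), a distance of √(3.1² + 2.6²) ≈ 4.0.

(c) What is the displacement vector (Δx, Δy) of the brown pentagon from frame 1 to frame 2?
(3.0, -1.6)

The brown pentagon was at (7.9, 11.2) in frame 1 and (10.9, 9.6) in frame 2.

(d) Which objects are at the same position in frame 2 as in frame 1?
none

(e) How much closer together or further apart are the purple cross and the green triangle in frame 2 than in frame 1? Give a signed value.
-3.9

Distance in frame 1: 6.8. Distance in frame 2: 2.9.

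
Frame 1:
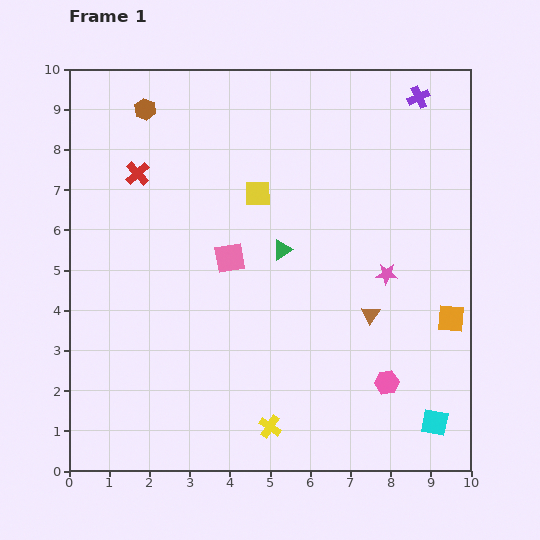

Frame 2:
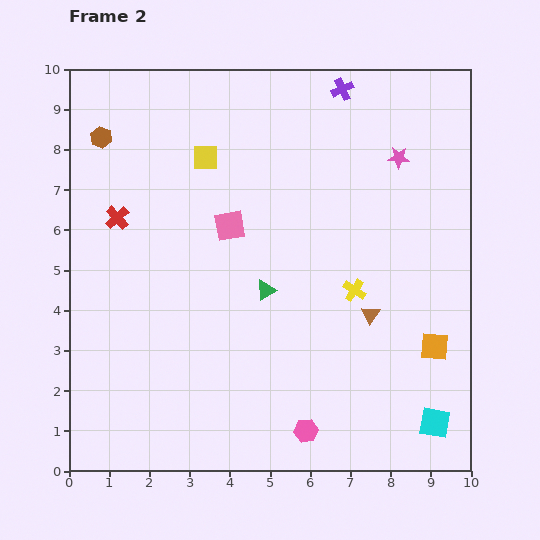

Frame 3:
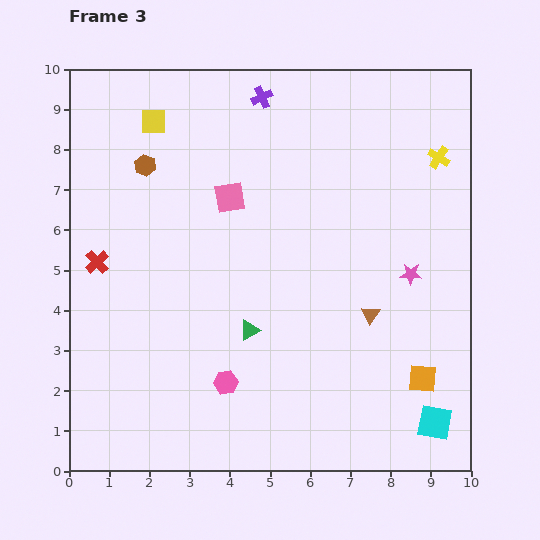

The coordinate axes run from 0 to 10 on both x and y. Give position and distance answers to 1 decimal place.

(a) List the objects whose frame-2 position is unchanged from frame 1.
the brown triangle, the cyan square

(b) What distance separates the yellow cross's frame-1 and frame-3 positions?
7.9

The yellow cross moved from (5.0, 1.1) to (9.2, 7.8), a distance of √(4.2² + 6.7²) ≈ 7.9.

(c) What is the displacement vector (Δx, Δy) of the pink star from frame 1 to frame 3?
(0.6, 0.0)

The pink star was at (7.9, 4.9) in frame 1 and (8.5, 4.9) in frame 3.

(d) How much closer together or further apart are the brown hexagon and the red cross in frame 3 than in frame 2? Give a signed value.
+0.7

Distance in frame 2: 2.0. Distance in frame 3: 2.7.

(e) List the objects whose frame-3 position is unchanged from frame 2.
the brown triangle, the cyan square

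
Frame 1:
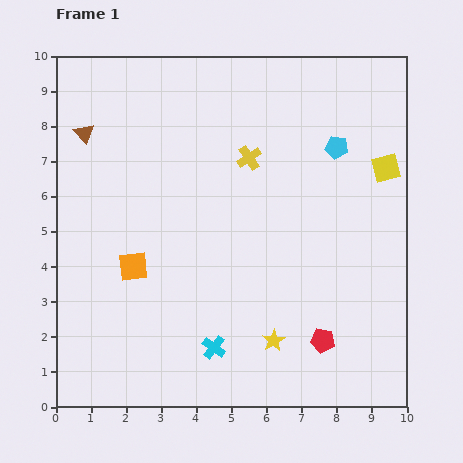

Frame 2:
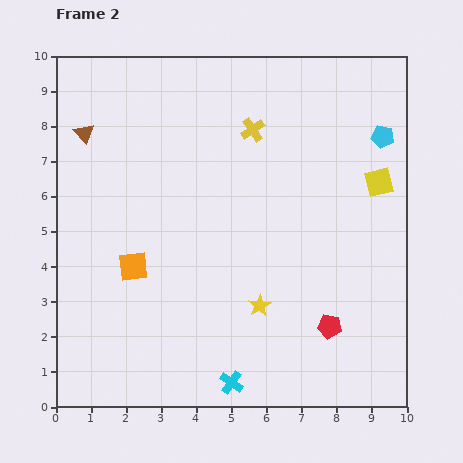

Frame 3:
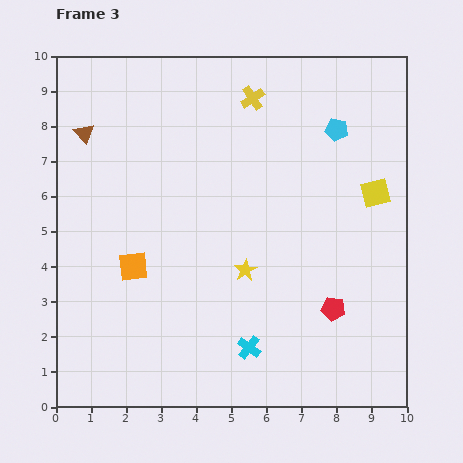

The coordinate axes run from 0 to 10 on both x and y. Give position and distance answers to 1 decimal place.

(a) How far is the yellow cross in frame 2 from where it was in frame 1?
0.8

The yellow cross moved from (5.5, 7.1) to (5.6, 7.9), a distance of √(0.1² + 0.8²) ≈ 0.8.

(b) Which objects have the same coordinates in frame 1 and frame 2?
the brown triangle, the orange square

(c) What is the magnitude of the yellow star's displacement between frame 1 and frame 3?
2.2

The yellow star moved from (6.2, 1.9) to (5.4, 3.9), a distance of √(0.8² + 2.0²) ≈ 2.2.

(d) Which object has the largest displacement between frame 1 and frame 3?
the yellow star

(moved 2.2; next 1.7)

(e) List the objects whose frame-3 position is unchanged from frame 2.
the brown triangle, the orange square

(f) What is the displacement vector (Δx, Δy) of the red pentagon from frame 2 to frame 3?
(0.1, 0.5)

The red pentagon was at (7.8, 2.3) in frame 2 and (7.9, 2.8) in frame 3.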